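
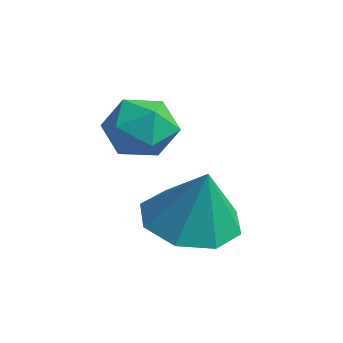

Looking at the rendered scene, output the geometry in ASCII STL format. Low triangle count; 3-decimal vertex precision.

solid 
facet normal -0.556 0.801 0.221
outer loop
vertex -2.875 1.065 -1.862
vertex -3.41 0.571 -1.419
vertex -2.741 0.929 -1.032
endloop
endfacet
facet normal 0.128 0.982 0.140
outer loop
vertex -2.875 1.065 -1.862
vertex -2.741 0.929 -1.032
vertex -2.086 0.921 -1.576
endloop
endfacet
facet normal 0.331 0.789 -0.517
outer loop
vertex -2.875 1.065 -1.862
vertex -2.086 0.921 -1.576
vertex -2.35 0.558 -2.3
endloop
endfacet
facet normal -0.230 0.489 -0.841
outer loop
vertex -2.875 1.065 -1.862
vertex -2.35 0.558 -2.3
vertex -3.168 0.341 -2.203
endloop
endfacet
facet normal -0.778 0.496 -0.386
outer loop
vertex -2.875 1.065 -1.862
vertex -3.168 0.341 -2.203
vertex -3.41 0.571 -1.419
endloop
endfacet
facet normal 0.512 0.606 0.608
outer loop
vertex -2.086 0.921 -1.576
vertex -2.741 0.929 -1.032
vertex -2.132 0.339 -0.957
endloop
endfacet
facet normal -0.595 0.312 0.740
outer loop
vertex -2.741 0.929 -1.032
vertex -3.41 0.571 -1.419
vertex -2.95 0.122 -0.86
endloop
endfacet
facet normal -0.953 -0.181 -0.241
outer loop
vertex -3.41 0.571 -1.419
vertex -3.168 0.341 -2.203
vertex -3.214 -0.241 -1.584
endloop
endfacet
facet normal -0.065 -0.192 -0.979
outer loop
vertex -3.168 0.341 -2.203
vertex -2.35 0.558 -2.3
vertex -2.559 -0.249 -2.128
endloop
endfacet
facet normal 0.840 0.295 -0.454
outer loop
vertex -2.35 0.558 -2.3
vertex -2.086 0.921 -1.576
vertex -1.89 0.109 -1.741
endloop
endfacet
facet normal 0.230 -0.489 0.841
outer loop
vertex -2.425 -0.385 -1.298
vertex -2.132 0.339 -0.957
vertex -2.95 0.122 -0.86
endloop
endfacet
facet normal -0.331 -0.789 0.517
outer loop
vertex -2.425 -0.385 -1.298
vertex -2.95 0.122 -0.86
vertex -3.214 -0.241 -1.584
endloop
endfacet
facet normal -0.128 -0.982 -0.140
outer loop
vertex -2.425 -0.385 -1.298
vertex -3.214 -0.241 -1.584
vertex -2.559 -0.249 -2.128
endloop
endfacet
facet normal 0.556 -0.801 -0.221
outer loop
vertex -2.425 -0.385 -1.298
vertex -2.559 -0.249 -2.128
vertex -1.89 0.109 -1.741
endloop
endfacet
facet normal 0.778 -0.496 0.386
outer loop
vertex -2.425 -0.385 -1.298
vertex -1.89 0.109 -1.741
vertex -2.132 0.339 -0.957
endloop
endfacet
facet normal 0.065 0.192 0.979
outer loop
vertex -2.95 0.122 -0.86
vertex -2.132 0.339 -0.957
vertex -2.741 0.929 -1.032
endloop
endfacet
facet normal -0.840 -0.295 0.454
outer loop
vertex -3.214 -0.241 -1.584
vertex -2.95 0.122 -0.86
vertex -3.41 0.571 -1.419
endloop
endfacet
facet normal -0.512 -0.606 -0.608
outer loop
vertex -2.559 -0.249 -2.128
vertex -3.214 -0.241 -1.584
vertex -3.168 0.341 -2.203
endloop
endfacet
facet normal 0.595 -0.312 -0.740
outer loop
vertex -1.89 0.109 -1.741
vertex -2.559 -0.249 -2.128
vertex -2.35 0.558 -2.3
endloop
endfacet
facet normal 0.953 0.181 0.241
outer loop
vertex -2.132 0.339 -0.957
vertex -1.89 0.109 -1.741
vertex -2.086 0.921 -1.576
endloop
endfacet
facet normal -0.343 -0.030 -0.939
outer loop
vertex -0.527 0.693 -4.181
vertex -1.529 0.777 -3.817
vertex -0.772 1.471 -4.116
endloop
endfacet
facet normal 0.936 0.277 0.217
outer loop
vertex -0.527 0.693 -4.181
vertex -0.772 1.471 -4.116
vertex -0.991 0.823 -2.343
endloop
endfacet
facet normal -0.344 -0.029 -0.939
outer loop
vertex -0.772 1.471 -4.116
vertex -1.529 0.777 -3.817
vertex -1.461 1.843 -3.875
endloop
endfacet
facet normal 0.537 0.769 0.347
outer loop
vertex -0.772 1.471 -4.116
vertex -1.461 1.843 -3.875
vertex -0.991 0.823 -2.343
endloop
endfacet
facet normal -0.343 -0.029 -0.939
outer loop
vertex -1.461 1.843 -3.875
vertex -1.529 0.777 -3.817
vertex -2.19 1.591 -3.601
endloop
endfacet
facet normal -0.070 0.820 0.568
outer loop
vertex -1.461 1.843 -3.875
vertex -2.19 1.591 -3.601
vertex -0.991 0.823 -2.343
endloop
endfacet
facet normal -0.343 -0.030 -0.939
outer loop
vertex -2.19 1.591 -3.601
vertex -1.529 0.777 -3.817
vertex -2.532 0.861 -3.453
endloop
endfacet
facet normal -0.529 0.400 0.748
outer loop
vertex -2.19 1.591 -3.601
vertex -2.532 0.861 -3.453
vertex -0.991 0.823 -2.343
endloop
endfacet
facet normal -0.343 -0.030 -0.939
outer loop
vertex -2.532 0.861 -3.453
vertex -1.529 0.777 -3.817
vertex -2.287 0.083 -3.518
endloop
endfacet
facet normal -0.571 -0.245 0.784
outer loop
vertex -2.532 0.861 -3.453
vertex -2.287 0.083 -3.518
vertex -0.991 0.823 -2.343
endloop
endfacet
facet normal -0.344 -0.029 -0.939
outer loop
vertex -2.287 0.083 -3.518
vertex -1.529 0.777 -3.817
vertex -1.598 -0.289 -3.759
endloop
endfacet
facet normal -0.170 -0.738 0.653
outer loop
vertex -2.287 0.083 -3.518
vertex -1.598 -0.289 -3.759
vertex -0.991 0.823 -2.343
endloop
endfacet
facet normal -0.343 -0.029 -0.939
outer loop
vertex -1.598 -0.289 -3.759
vertex -1.529 0.777 -3.817
vertex -0.869 -0.037 -4.033
endloop
endfacet
facet normal 0.436 -0.789 0.433
outer loop
vertex -1.598 -0.289 -3.759
vertex -0.869 -0.037 -4.033
vertex -0.991 0.823 -2.343
endloop
endfacet
facet normal -0.343 -0.029 -0.939
outer loop
vertex -0.869 -0.037 -4.033
vertex -1.529 0.777 -3.817
vertex -0.527 0.693 -4.181
endloop
endfacet
facet normal 0.895 -0.368 0.252
outer loop
vertex -0.869 -0.037 -4.033
vertex -0.527 0.693 -4.181
vertex -0.991 0.823 -2.343
endloop
endfacet

endsolid


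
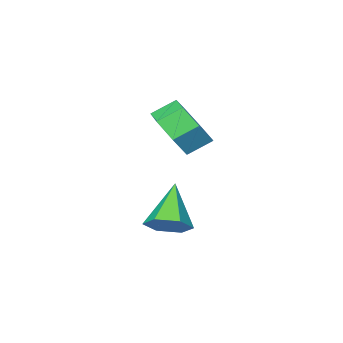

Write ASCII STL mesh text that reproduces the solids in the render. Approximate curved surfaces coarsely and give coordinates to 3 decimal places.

solid 
facet normal 0.491 0.436 -0.754
outer loop
vertex -1.413 -1.708 -0.287
vertex -2.058 -1.83 -0.778
vertex -2.001 -1.139 -0.341
endloop
endfacet
facet normal 0.289 0.382 0.878
outer loop
vertex -1.413 -1.708 -0.287
vertex -2.001 -1.139 -0.341
vertex -2.982 -2.65 0.638
endloop
endfacet
facet normal 0.492 0.436 -0.753
outer loop
vertex -2.001 -1.139 -0.341
vertex -2.058 -1.83 -0.778
vertex -2.646 -1.261 -0.833
endloop
endfacet
facet normal -0.524 0.676 0.519
outer loop
vertex -2.001 -1.139 -0.341
vertex -2.646 -1.261 -0.833
vertex -2.982 -2.65 0.638
endloop
endfacet
facet normal 0.492 0.436 -0.753
outer loop
vertex -2.646 -1.261 -0.833
vertex -2.058 -1.83 -0.778
vertex -2.702 -1.953 -1.27
endloop
endfacet
facet normal -0.986 0.139 -0.094
outer loop
vertex -2.646 -1.261 -0.833
vertex -2.702 -1.953 -1.27
vertex -2.982 -2.65 0.638
endloop
endfacet
facet normal 0.492 0.436 -0.753
outer loop
vertex -2.702 -1.953 -1.27
vertex -2.058 -1.83 -0.778
vertex -2.114 -2.522 -1.215
endloop
endfacet
facet normal -0.636 -0.690 -0.345
outer loop
vertex -2.702 -1.953 -1.27
vertex -2.114 -2.522 -1.215
vertex -2.982 -2.65 0.638
endloop
endfacet
facet normal 0.491 0.436 -0.754
outer loop
vertex -2.114 -2.522 -1.215
vertex -2.058 -1.83 -0.778
vertex -1.47 -2.399 -0.724
endloop
endfacet
facet normal 0.177 -0.984 0.015
outer loop
vertex -2.114 -2.522 -1.215
vertex -1.47 -2.399 -0.724
vertex -2.982 -2.65 0.638
endloop
endfacet
facet normal 0.491 0.436 -0.754
outer loop
vertex -1.47 -2.399 -0.724
vertex -2.058 -1.83 -0.778
vertex -1.413 -1.708 -0.287
endloop
endfacet
facet normal 0.638 -0.448 0.626
outer loop
vertex -1.47 -2.399 -0.724
vertex -1.413 -1.708 -0.287
vertex -2.982 -2.65 0.638
endloop
endfacet
facet normal 0.741 -0.386 -0.549
outer loop
vertex -2.267 -2.696 3.498
vertex -2.976 -2.925 2.703
vertex -2.392 -2.017 2.852
endloop
endfacet
facet normal 0.659 0.579 0.481
outer loop
vertex -2.267 -2.696 3.498
vertex -2.392 -2.017 2.852
vertex -3.015 -2.306 4.053
endloop
endfacet
facet normal 0.658 0.580 0.481
outer loop
vertex -3.015 -2.306 4.053
vertex -2.392 -2.017 2.852
vertex -3.141 -1.627 3.406
endloop
endfacet
facet normal -0.741 0.386 0.549
outer loop
vertex -3.015 -2.306 4.053
vertex -3.141 -1.627 3.406
vertex -3.724 -2.535 3.257
endloop
endfacet
facet normal 0.741 -0.387 -0.549
outer loop
vertex -2.392 -2.017 2.852
vertex -2.976 -2.925 2.703
vertex -2.957 -2.022 2.093
endloop
endfacet
facet normal 0.307 0.922 -0.234
outer loop
vertex -2.392 -2.017 2.852
vertex -2.957 -2.022 2.093
vertex -3.141 -1.627 3.406
endloop
endfacet
facet normal 0.307 0.922 -0.234
outer loop
vertex -3.141 -1.627 3.406
vertex -2.957 -2.022 2.093
vertex -3.705 -1.632 2.648
endloop
endfacet
facet normal -0.741 0.386 0.549
outer loop
vertex -3.141 -1.627 3.406
vertex -3.705 -1.632 2.648
vertex -3.724 -2.535 3.257
endloop
endfacet
facet normal 0.741 -0.386 -0.549
outer loop
vertex -2.957 -2.022 2.093
vertex -2.976 -2.925 2.703
vertex -3.536 -2.707 1.793
endloop
endfacet
facet normal -0.276 0.571 -0.773
outer loop
vertex -2.957 -2.022 2.093
vertex -3.536 -2.707 1.793
vertex -3.705 -1.632 2.648
endloop
endfacet
facet normal -0.276 0.571 -0.773
outer loop
vertex -3.705 -1.632 2.648
vertex -3.536 -2.707 1.793
vertex -4.284 -2.317 2.348
endloop
endfacet
facet normal -0.741 0.386 0.549
outer loop
vertex -3.705 -1.632 2.648
vertex -4.284 -2.317 2.348
vertex -3.724 -2.535 3.257
endloop
endfacet
facet normal 0.741 -0.387 -0.549
outer loop
vertex -3.536 -2.707 1.793
vertex -2.976 -2.925 2.703
vertex -3.693 -3.556 2.179
endloop
endfacet
facet normal -0.651 -0.211 -0.729
outer loop
vertex -3.536 -2.707 1.793
vertex -3.693 -3.556 2.179
vertex -4.284 -2.317 2.348
endloop
endfacet
facet normal -0.650 -0.210 -0.730
outer loop
vertex -4.284 -2.317 2.348
vertex -3.693 -3.556 2.179
vertex -4.442 -3.166 2.733
endloop
endfacet
facet normal -0.741 0.387 0.549
outer loop
vertex -4.284 -2.317 2.348
vertex -4.442 -3.166 2.733
vertex -3.724 -2.535 3.257
endloop
endfacet
facet normal 0.741 -0.386 -0.550
outer loop
vertex -3.693 -3.556 2.179
vertex -2.976 -2.925 2.703
vertex -3.31 -3.93 2.958
endloop
endfacet
facet normal -0.535 -0.833 -0.137
outer loop
vertex -3.693 -3.556 2.179
vertex -3.31 -3.93 2.958
vertex -4.442 -3.166 2.733
endloop
endfacet
facet normal -0.535 -0.833 -0.137
outer loop
vertex -4.442 -3.166 2.733
vertex -3.31 -3.93 2.958
vertex -4.059 -3.54 3.513
endloop
endfacet
facet normal -0.741 0.387 0.549
outer loop
vertex -4.442 -3.166 2.733
vertex -4.059 -3.54 3.513
vertex -3.724 -2.535 3.257
endloop
endfacet
facet normal 0.741 -0.386 -0.549
outer loop
vertex -3.31 -3.93 2.958
vertex -2.976 -2.925 2.703
vertex -2.675 -3.547 3.546
endloop
endfacet
facet normal -0.018 -0.829 0.559
outer loop
vertex -3.31 -3.93 2.958
vertex -2.675 -3.547 3.546
vertex -4.059 -3.54 3.513
endloop
endfacet
facet normal -0.018 -0.829 0.560
outer loop
vertex -4.059 -3.54 3.513
vertex -2.675 -3.547 3.546
vertex -3.424 -3.157 4.1
endloop
endfacet
facet normal -0.741 0.387 0.549
outer loop
vertex -4.059 -3.54 3.513
vertex -3.424 -3.157 4.1
vertex -3.724 -2.535 3.257
endloop
endfacet
facet normal 0.741 -0.386 -0.549
outer loop
vertex -2.675 -3.547 3.546
vertex -2.976 -2.925 2.703
vertex -2.267 -2.696 3.498
endloop
endfacet
facet normal 0.514 -0.199 0.835
outer loop
vertex -2.675 -3.547 3.546
vertex -2.267 -2.696 3.498
vertex -3.424 -3.157 4.1
endloop
endfacet
facet normal 0.514 -0.201 0.834
outer loop
vertex -3.424 -3.157 4.1
vertex -2.267 -2.696 3.498
vertex -3.015 -2.306 4.053
endloop
endfacet
facet normal -0.741 0.387 0.549
outer loop
vertex -3.424 -3.157 4.1
vertex -3.015 -2.306 4.053
vertex -3.724 -2.535 3.257
endloop
endfacet

endsolid


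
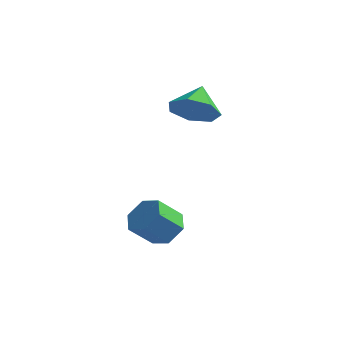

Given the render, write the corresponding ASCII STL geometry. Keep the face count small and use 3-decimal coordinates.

solid 
facet normal 0.442 0.549 -0.709
outer loop
vertex -1.171 -2.213 -1.404
vertex -1.49 -2.665 -1.953
vertex -1.869 -2.033 -1.7
endloop
endfacet
facet normal -0.044 0.804 0.593
outer loop
vertex -1.171 -2.213 -1.404
vertex -1.869 -2.033 -1.7
vertex -1.711 -2.882 -0.538
endloop
endfacet
facet normal -0.045 0.804 0.593
outer loop
vertex -1.711 -2.882 -0.538
vertex -1.869 -2.033 -1.7
vertex -2.409 -2.702 -0.835
endloop
endfacet
facet normal -0.443 -0.548 0.710
outer loop
vertex -1.711 -2.882 -0.538
vertex -2.409 -2.702 -0.835
vertex -2.03 -3.335 -1.087
endloop
endfacet
facet normal 0.442 0.549 -0.710
outer loop
vertex -1.869 -2.033 -1.7
vertex -1.49 -2.665 -1.953
vertex -2.189 -2.485 -2.249
endloop
endfacet
facet normal -0.797 0.603 -0.032
outer loop
vertex -1.869 -2.033 -1.7
vertex -2.189 -2.485 -2.249
vertex -2.409 -2.702 -0.835
endloop
endfacet
facet normal -0.797 0.603 -0.032
outer loop
vertex -2.409 -2.702 -0.835
vertex -2.189 -2.485 -2.249
vertex -2.729 -3.154 -1.384
endloop
endfacet
facet normal -0.443 -0.548 0.709
outer loop
vertex -2.409 -2.702 -0.835
vertex -2.729 -3.154 -1.384
vertex -2.03 -3.335 -1.087
endloop
endfacet
facet normal 0.442 0.549 -0.710
outer loop
vertex -2.189 -2.485 -2.249
vertex -1.49 -2.665 -1.953
vertex -1.809 -3.118 -2.502
endloop
endfacet
facet normal -0.753 -0.202 -0.626
outer loop
vertex -2.189 -2.485 -2.249
vertex -1.809 -3.118 -2.502
vertex -2.729 -3.154 -1.384
endloop
endfacet
facet normal -0.753 -0.203 -0.626
outer loop
vertex -2.729 -3.154 -1.384
vertex -1.809 -3.118 -2.502
vertex -2.349 -3.787 -1.636
endloop
endfacet
facet normal -0.443 -0.548 0.709
outer loop
vertex -2.729 -3.154 -1.384
vertex -2.349 -3.787 -1.636
vertex -2.03 -3.335 -1.087
endloop
endfacet
facet normal 0.443 0.548 -0.710
outer loop
vertex -1.809 -3.118 -2.502
vertex -1.49 -2.665 -1.953
vertex -1.111 -3.298 -2.205
endloop
endfacet
facet normal 0.045 -0.804 -0.593
outer loop
vertex -1.809 -3.118 -2.502
vertex -1.111 -3.298 -2.205
vertex -2.349 -3.787 -1.636
endloop
endfacet
facet normal 0.045 -0.804 -0.594
outer loop
vertex -2.349 -3.787 -1.636
vertex -1.111 -3.298 -2.205
vertex -1.651 -3.967 -1.34
endloop
endfacet
facet normal -0.442 -0.549 0.709
outer loop
vertex -2.349 -3.787 -1.636
vertex -1.651 -3.967 -1.34
vertex -2.03 -3.335 -1.087
endloop
endfacet
facet normal 0.443 0.548 -0.709
outer loop
vertex -1.111 -3.298 -2.205
vertex -1.49 -2.665 -1.953
vertex -0.791 -2.846 -1.656
endloop
endfacet
facet normal 0.797 -0.603 0.032
outer loop
vertex -1.111 -3.298 -2.205
vertex -0.791 -2.846 -1.656
vertex -1.651 -3.967 -1.34
endloop
endfacet
facet normal 0.797 -0.603 0.032
outer loop
vertex -1.651 -3.967 -1.34
vertex -0.791 -2.846 -1.656
vertex -1.331 -3.515 -0.791
endloop
endfacet
facet normal -0.442 -0.549 0.710
outer loop
vertex -1.651 -3.967 -1.34
vertex -1.331 -3.515 -0.791
vertex -2.03 -3.335 -1.087
endloop
endfacet
facet normal 0.443 0.548 -0.709
outer loop
vertex -0.791 -2.846 -1.656
vertex -1.49 -2.665 -1.953
vertex -1.171 -2.213 -1.404
endloop
endfacet
facet normal 0.753 0.202 0.626
outer loop
vertex -0.791 -2.846 -1.656
vertex -1.171 -2.213 -1.404
vertex -1.331 -3.515 -0.791
endloop
endfacet
facet normal 0.753 0.202 0.626
outer loop
vertex -1.331 -3.515 -0.791
vertex -1.171 -2.213 -1.404
vertex -1.711 -2.882 -0.538
endloop
endfacet
facet normal -0.442 -0.549 0.710
outer loop
vertex -1.331 -3.515 -0.791
vertex -1.711 -2.882 -0.538
vertex -2.03 -3.335 -1.087
endloop
endfacet
facet normal 0.166 -0.812 -0.560
outer loop
vertex -1.834 1.206 1.324
vertex -2.233 0.65 2.012
vertex -2.664 1.082 1.257
endloop
endfacet
facet normal -0.109 0.924 -0.366
outer loop
vertex -1.834 1.206 1.324
vertex -2.664 1.082 1.257
vertex -2.447 1.69 2.728
endloop
endfacet
facet normal 0.167 -0.812 -0.560
outer loop
vertex -2.664 1.082 1.257
vertex -2.233 0.65 2.012
vertex -3.169 0.632 1.759
endloop
endfacet
facet normal -0.741 0.652 -0.160
outer loop
vertex -2.664 1.082 1.257
vertex -3.169 0.632 1.759
vertex -2.447 1.69 2.728
endloop
endfacet
facet normal 0.167 -0.812 -0.559
outer loop
vertex -3.169 0.632 1.759
vertex -2.233 0.65 2.012
vertex -2.97 0.197 2.451
endloop
endfacet
facet normal -0.885 0.235 0.402
outer loop
vertex -3.169 0.632 1.759
vertex -2.97 0.197 2.451
vertex -2.447 1.69 2.728
endloop
endfacet
facet normal 0.166 -0.812 -0.559
outer loop
vertex -2.97 0.197 2.451
vertex -2.233 0.65 2.012
vertex -2.216 0.103 2.812
endloop
endfacet
facet normal -0.433 -0.015 0.901
outer loop
vertex -2.97 0.197 2.451
vertex -2.216 0.103 2.812
vertex -2.447 1.69 2.728
endloop
endfacet
facet normal 0.167 -0.812 -0.559
outer loop
vertex -2.216 0.103 2.812
vertex -2.233 0.65 2.012
vertex -1.475 0.421 2.571
endloop
endfacet
facet normal 0.273 0.090 0.958
outer loop
vertex -2.216 0.103 2.812
vertex -1.475 0.421 2.571
vertex -2.447 1.69 2.728
endloop
endfacet
facet normal 0.167 -0.812 -0.559
outer loop
vertex -1.475 0.421 2.571
vertex -2.233 0.65 2.012
vertex -1.305 0.912 1.909
endloop
endfacet
facet normal 0.703 0.473 0.531
outer loop
vertex -1.475 0.421 2.571
vertex -1.305 0.912 1.909
vertex -2.447 1.69 2.728
endloop
endfacet
facet normal 0.167 -0.812 -0.559
outer loop
vertex -1.305 0.912 1.909
vertex -2.233 0.65 2.012
vertex -1.834 1.206 1.324
endloop
endfacet
facet normal 0.533 0.844 -0.058
outer loop
vertex -1.305 0.912 1.909
vertex -1.834 1.206 1.324
vertex -2.447 1.69 2.728
endloop
endfacet

endsolid


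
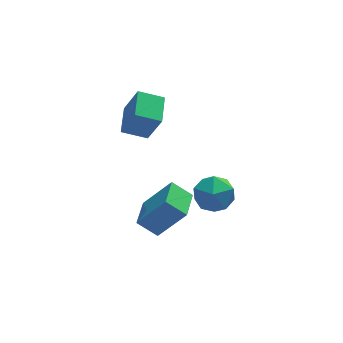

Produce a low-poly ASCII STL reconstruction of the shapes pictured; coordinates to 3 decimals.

solid 
facet normal -0.459 0.574 0.678
outer loop
vertex 1.499 -1.604 -1.118
vertex 0.952 -2.367 -0.843
vertex 1.81 -2.198 -0.405
endloop
endfacet
facet normal 0.210 0.794 0.570
outer loop
vertex 1.499 -1.604 -1.118
vertex 1.81 -2.198 -0.405
vertex 2.437 -1.877 -1.083
endloop
endfacet
facet normal 0.282 0.952 -0.123
outer loop
vertex 1.499 -1.604 -1.118
vertex 2.437 -1.877 -1.083
vertex 1.967 -1.849 -1.94
endloop
endfacet
facet normal -0.344 0.828 -0.443
outer loop
vertex 1.499 -1.604 -1.118
vertex 1.967 -1.849 -1.94
vertex 1.049 -2.151 -1.792
endloop
endfacet
facet normal -0.802 0.594 0.053
outer loop
vertex 1.499 -1.604 -1.118
vertex 1.049 -2.151 -1.792
vertex 0.952 -2.367 -0.843
endloop
endfacet
facet normal 0.648 0.251 0.719
outer loop
vertex 2.437 -1.877 -1.083
vertex 1.81 -2.198 -0.405
vertex 2.471 -2.809 -0.788
endloop
endfacet
facet normal -0.435 -0.108 0.894
outer loop
vertex 1.81 -2.198 -0.405
vertex 0.952 -2.367 -0.843
vertex 1.553 -3.111 -0.64
endloop
endfacet
facet normal -0.990 -0.073 -0.118
outer loop
vertex 0.952 -2.367 -0.843
vertex 1.049 -2.151 -1.792
vertex 1.083 -3.083 -1.497
endloop
endfacet
facet normal -0.249 0.307 -0.919
outer loop
vertex 1.049 -2.151 -1.792
vertex 1.967 -1.849 -1.94
vertex 1.71 -2.762 -2.175
endloop
endfacet
facet normal 0.763 0.507 -0.402
outer loop
vertex 1.967 -1.849 -1.94
vertex 2.437 -1.877 -1.083
vertex 2.568 -2.593 -1.737
endloop
endfacet
facet normal 0.344 -0.828 0.443
outer loop
vertex 2.021 -3.356 -1.462
vertex 2.471 -2.809 -0.788
vertex 1.553 -3.111 -0.64
endloop
endfacet
facet normal -0.282 -0.952 0.123
outer loop
vertex 2.021 -3.356 -1.462
vertex 1.553 -3.111 -0.64
vertex 1.083 -3.083 -1.497
endloop
endfacet
facet normal -0.210 -0.794 -0.570
outer loop
vertex 2.021 -3.356 -1.462
vertex 1.083 -3.083 -1.497
vertex 1.71 -2.762 -2.175
endloop
endfacet
facet normal 0.459 -0.574 -0.678
outer loop
vertex 2.021 -3.356 -1.462
vertex 1.71 -2.762 -2.175
vertex 2.568 -2.593 -1.737
endloop
endfacet
facet normal 0.802 -0.594 -0.053
outer loop
vertex 2.021 -3.356 -1.462
vertex 2.568 -2.593 -1.737
vertex 2.471 -2.809 -0.788
endloop
endfacet
facet normal 0.249 -0.307 0.919
outer loop
vertex 1.553 -3.111 -0.64
vertex 2.471 -2.809 -0.788
vertex 1.81 -2.198 -0.405
endloop
endfacet
facet normal -0.763 -0.507 0.402
outer loop
vertex 1.083 -3.083 -1.497
vertex 1.553 -3.111 -0.64
vertex 0.952 -2.367 -0.843
endloop
endfacet
facet normal -0.648 -0.251 -0.719
outer loop
vertex 1.71 -2.762 -2.175
vertex 1.083 -3.083 -1.497
vertex 1.049 -2.151 -1.792
endloop
endfacet
facet normal 0.435 0.108 -0.894
outer loop
vertex 2.568 -2.593 -1.737
vertex 1.71 -2.762 -2.175
vertex 1.967 -1.849 -1.94
endloop
endfacet
facet normal 0.990 0.073 0.118
outer loop
vertex 2.471 -2.809 -0.788
vertex 2.568 -2.593 -1.737
vertex 2.437 -1.877 -1.083
endloop
endfacet
facet normal -0.589 0.173 -0.789
outer loop
vertex -1.227 -1.696 -3.342
vertex -0.674 -0.384 -3.468
vertex -0.447 -2.089 -4.01
endloop
endfacet
facet normal -0.386 -0.918 0.089
outer loop
vertex 0.674 -2.416 -2.512
vertex -1.227 -1.696 -3.342
vertex -0.447 -2.089 -4.01
endloop
endfacet
facet normal -0.590 0.172 -0.789
outer loop
vertex -0.447 -2.089 -4.01
vertex -0.674 -0.384 -3.468
vertex 0.106 -0.777 -4.137
endloop
endfacet
facet normal 0.709 -0.358 -0.608
outer loop
vertex 0.106 -0.777 -4.137
vertex 0.674 -2.416 -2.512
vertex -0.447 -2.089 -4.01
endloop
endfacet
facet normal -0.709 0.357 0.608
outer loop
vertex -1.227 -1.696 -3.342
vertex 0.447 -0.711 -1.97
vertex -0.674 -0.384 -3.468
endloop
endfacet
facet normal -0.386 -0.918 0.089
outer loop
vertex -0.106 -2.023 -1.843
vertex -1.227 -1.696 -3.342
vertex 0.674 -2.416 -2.512
endloop
endfacet
facet normal -0.709 0.358 0.608
outer loop
vertex -0.106 -2.023 -1.843
vertex 0.447 -0.711 -1.97
vertex -1.227 -1.696 -3.342
endloop
endfacet
facet normal 0.386 0.918 -0.089
outer loop
vertex -0.674 -0.384 -3.468
vertex 0.447 -0.711 -1.97
vertex 0.106 -0.777 -4.137
endloop
endfacet
facet normal 0.709 -0.357 -0.608
outer loop
vertex 1.227 -1.104 -2.638
vertex 0.674 -2.416 -2.512
vertex 0.106 -0.777 -4.137
endloop
endfacet
facet normal 0.387 0.918 -0.089
outer loop
vertex 0.106 -0.777 -4.137
vertex 0.447 -0.711 -1.97
vertex 1.227 -1.104 -2.638
endloop
endfacet
facet normal 0.590 -0.173 0.789
outer loop
vertex 1.227 -1.104 -2.638
vertex -0.106 -2.023 -1.843
vertex 0.674 -2.416 -2.512
endloop
endfacet
facet normal 0.589 -0.172 0.789
outer loop
vertex 0.447 -0.711 -1.97
vertex -0.106 -2.023 -1.843
vertex 1.227 -1.104 -2.638
endloop
endfacet
facet normal -0.908 0.199 0.369
outer loop
vertex -0.917 -0.199 2.284
vertex -0.522 1.071 2.569
vertex -1.402 0.278 0.835
endloop
endfacet
facet normal -0.290 -0.934 -0.210
outer loop
vertex -0.358 0.049 0.411
vertex -0.917 -0.199 2.284
vertex -1.402 0.278 0.835
endloop
endfacet
facet normal -0.908 0.199 0.370
outer loop
vertex -1.402 0.278 0.835
vertex -0.522 1.071 2.569
vertex -1.007 1.548 1.121
endloop
endfacet
facet normal -0.302 0.298 -0.905
outer loop
vertex -1.007 1.548 1.121
vertex -0.358 0.049 0.411
vertex -1.402 0.278 0.835
endloop
endfacet
facet normal 0.303 -0.297 0.906
outer loop
vertex -0.917 -0.199 2.284
vertex 0.522 0.842 2.145
vertex -0.522 1.071 2.569
endloop
endfacet
facet normal -0.290 -0.934 -0.210
outer loop
vertex 0.127 -0.428 1.859
vertex -0.917 -0.199 2.284
vertex -0.358 0.049 0.411
endloop
endfacet
facet normal 0.303 -0.298 0.905
outer loop
vertex 0.127 -0.428 1.859
vertex 0.522 0.842 2.145
vertex -0.917 -0.199 2.284
endloop
endfacet
facet normal 0.290 0.934 0.210
outer loop
vertex -0.522 1.071 2.569
vertex 0.522 0.842 2.145
vertex -1.007 1.548 1.121
endloop
endfacet
facet normal -0.303 0.297 -0.905
outer loop
vertex 0.037 1.319 0.696
vertex -0.358 0.049 0.411
vertex -1.007 1.548 1.121
endloop
endfacet
facet normal 0.290 0.934 0.210
outer loop
vertex -1.007 1.548 1.121
vertex 0.522 0.842 2.145
vertex 0.037 1.319 0.696
endloop
endfacet
facet normal 0.908 -0.199 -0.370
outer loop
vertex 0.037 1.319 0.696
vertex 0.127 -0.428 1.859
vertex -0.358 0.049 0.411
endloop
endfacet
facet normal 0.908 -0.199 -0.369
outer loop
vertex 0.522 0.842 2.145
vertex 0.127 -0.428 1.859
vertex 0.037 1.319 0.696
endloop
endfacet

endsolid


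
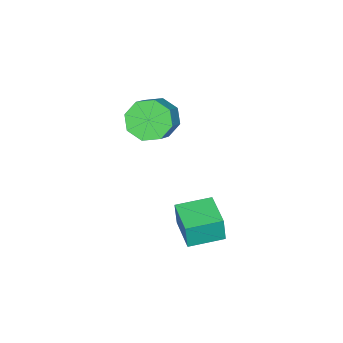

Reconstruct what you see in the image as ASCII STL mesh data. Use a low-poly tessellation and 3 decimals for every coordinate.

solid 
facet normal -0.773 -0.278 -0.570
outer loop
vertex -0.327 -3.083 1.533
vertex -0.894 -3.185 2.351
vertex -0.695 -2.437 1.717
endloop
endfacet
facet normal 0.414 0.460 -0.785
outer loop
vertex -0.327 -3.083 1.533
vertex -0.695 -2.437 1.717
vertex 0.701 -2.713 2.292
endloop
endfacet
facet normal 0.414 0.460 -0.785
outer loop
vertex 0.701 -2.713 2.292
vertex -0.695 -2.437 1.717
vertex 0.333 -2.068 2.476
endloop
endfacet
facet normal 0.773 0.278 0.571
outer loop
vertex 0.701 -2.713 2.292
vertex 0.333 -2.068 2.476
vertex 0.134 -2.815 3.109
endloop
endfacet
facet normal -0.773 -0.278 -0.570
outer loop
vertex -0.695 -2.437 1.717
vertex -0.894 -3.185 2.351
vertex -1.179 -2.23 2.272
endloop
endfacet
facet normal -0.047 0.922 -0.385
outer loop
vertex -0.695 -2.437 1.717
vertex -1.179 -2.23 2.272
vertex 0.333 -2.068 2.476
endloop
endfacet
facet normal -0.047 0.921 -0.386
outer loop
vertex 0.333 -2.068 2.476
vertex -1.179 -2.23 2.272
vertex -0.151 -1.86 3.031
endloop
endfacet
facet normal 0.773 0.277 0.570
outer loop
vertex 0.333 -2.068 2.476
vertex -0.151 -1.86 3.031
vertex 0.134 -2.815 3.109
endloop
endfacet
facet normal -0.773 -0.278 -0.570
outer loop
vertex -1.179 -2.23 2.272
vertex -0.894 -3.185 2.351
vertex -1.496 -2.581 2.873
endloop
endfacet
facet normal -0.480 0.844 0.239
outer loop
vertex -1.179 -2.23 2.272
vertex -1.496 -2.581 2.873
vertex -0.151 -1.86 3.031
endloop
endfacet
facet normal -0.480 0.844 0.240
outer loop
vertex -0.151 -1.86 3.031
vertex -1.496 -2.581 2.873
vertex -0.469 -2.212 3.632
endloop
endfacet
facet normal 0.773 0.277 0.571
outer loop
vertex -0.151 -1.86 3.031
vertex -0.469 -2.212 3.632
vertex 0.134 -2.815 3.109
endloop
endfacet
facet normal -0.773 -0.277 -0.571
outer loop
vertex -1.496 -2.581 2.873
vertex -0.894 -3.185 2.351
vertex -1.461 -3.287 3.168
endloop
endfacet
facet normal -0.633 0.271 0.725
outer loop
vertex -1.496 -2.581 2.873
vertex -1.461 -3.287 3.168
vertex -0.469 -2.212 3.632
endloop
endfacet
facet normal -0.633 0.271 0.725
outer loop
vertex -0.469 -2.212 3.632
vertex -1.461 -3.287 3.168
vertex -0.433 -2.917 3.927
endloop
endfacet
facet normal 0.773 0.278 0.570
outer loop
vertex -0.469 -2.212 3.632
vertex -0.433 -2.917 3.927
vertex 0.134 -2.815 3.109
endloop
endfacet
facet normal -0.773 -0.278 -0.571
outer loop
vertex -1.461 -3.287 3.168
vertex -0.894 -3.185 2.351
vertex -1.093 -3.932 2.984
endloop
endfacet
facet normal -0.414 -0.460 0.785
outer loop
vertex -1.461 -3.287 3.168
vertex -1.093 -3.932 2.984
vertex -0.433 -2.917 3.927
endloop
endfacet
facet normal -0.415 -0.460 0.785
outer loop
vertex -0.433 -2.917 3.927
vertex -1.093 -3.932 2.984
vertex -0.065 -3.563 3.743
endloop
endfacet
facet normal 0.773 0.278 0.570
outer loop
vertex -0.433 -2.917 3.927
vertex -0.065 -3.563 3.743
vertex 0.134 -2.815 3.109
endloop
endfacet
facet normal -0.773 -0.277 -0.570
outer loop
vertex -1.093 -3.932 2.984
vertex -0.894 -3.185 2.351
vertex -0.609 -4.14 2.429
endloop
endfacet
facet normal 0.046 -0.922 0.386
outer loop
vertex -1.093 -3.932 2.984
vertex -0.609 -4.14 2.429
vertex -0.065 -3.563 3.743
endloop
endfacet
facet normal 0.047 -0.922 0.385
outer loop
vertex -0.065 -3.563 3.743
vertex -0.609 -4.14 2.429
vertex 0.419 -3.77 3.188
endloop
endfacet
facet normal 0.773 0.278 0.570
outer loop
vertex -0.065 -3.563 3.743
vertex 0.419 -3.77 3.188
vertex 0.134 -2.815 3.109
endloop
endfacet
facet normal -0.773 -0.277 -0.571
outer loop
vertex -0.609 -4.14 2.429
vertex -0.894 -3.185 2.351
vertex -0.291 -3.788 1.828
endloop
endfacet
facet normal 0.481 -0.844 -0.240
outer loop
vertex -0.609 -4.14 2.429
vertex -0.291 -3.788 1.828
vertex 0.419 -3.77 3.188
endloop
endfacet
facet normal 0.480 -0.844 -0.240
outer loop
vertex 0.419 -3.77 3.188
vertex -0.291 -3.788 1.828
vertex 0.736 -3.419 2.587
endloop
endfacet
facet normal 0.773 0.278 0.570
outer loop
vertex 0.419 -3.77 3.188
vertex 0.736 -3.419 2.587
vertex 0.134 -2.815 3.109
endloop
endfacet
facet normal -0.773 -0.278 -0.570
outer loop
vertex -0.291 -3.788 1.828
vertex -0.894 -3.185 2.351
vertex -0.327 -3.083 1.533
endloop
endfacet
facet normal 0.633 -0.271 -0.725
outer loop
vertex -0.291 -3.788 1.828
vertex -0.327 -3.083 1.533
vertex 0.736 -3.419 2.587
endloop
endfacet
facet normal 0.633 -0.272 -0.725
outer loop
vertex 0.736 -3.419 2.587
vertex -0.327 -3.083 1.533
vertex 0.701 -2.713 2.292
endloop
endfacet
facet normal 0.773 0.277 0.571
outer loop
vertex 0.736 -3.419 2.587
vertex 0.701 -2.713 2.292
vertex 0.134 -2.815 3.109
endloop
endfacet
facet normal -0.631 -0.776 0.016
outer loop
vertex 0.237 -1.476 -1.474
vertex -0.968 -0.493 -1.344
vertex 0.147 -1.427 -2.67
endloop
endfacet
facet normal 0.772 -0.630 -0.084
outer loop
vertex 1.188 -0.147 -2.696
vertex 0.237 -1.476 -1.474
vertex 0.147 -1.427 -2.67
endloop
endfacet
facet normal -0.631 -0.776 0.016
outer loop
vertex 0.147 -1.427 -2.67
vertex -0.968 -0.493 -1.344
vertex -1.058 -0.444 -2.539
endloop
endfacet
facet normal -0.075 0.041 -0.996
outer loop
vertex -1.058 -0.444 -2.539
vertex 1.188 -0.147 -2.696
vertex 0.147 -1.427 -2.67
endloop
endfacet
facet normal 0.075 -0.040 0.996
outer loop
vertex 0.237 -1.476 -1.474
vertex 0.073 0.787 -1.37
vertex -0.968 -0.493 -1.344
endloop
endfacet
facet normal 0.772 -0.630 -0.084
outer loop
vertex 1.278 -0.196 -1.501
vertex 0.237 -1.476 -1.474
vertex 1.188 -0.147 -2.696
endloop
endfacet
facet normal 0.075 -0.040 0.996
outer loop
vertex 1.278 -0.196 -1.501
vertex 0.073 0.787 -1.37
vertex 0.237 -1.476 -1.474
endloop
endfacet
facet normal -0.772 0.630 0.084
outer loop
vertex -0.968 -0.493 -1.344
vertex 0.073 0.787 -1.37
vertex -1.058 -0.444 -2.539
endloop
endfacet
facet normal -0.075 0.040 -0.996
outer loop
vertex -0.017 0.836 -2.566
vertex 1.188 -0.147 -2.696
vertex -1.058 -0.444 -2.539
endloop
endfacet
facet normal -0.772 0.630 0.084
outer loop
vertex -1.058 -0.444 -2.539
vertex 0.073 0.787 -1.37
vertex -0.017 0.836 -2.566
endloop
endfacet
facet normal 0.631 0.776 -0.016
outer loop
vertex -0.017 0.836 -2.566
vertex 1.278 -0.196 -1.501
vertex 1.188 -0.147 -2.696
endloop
endfacet
facet normal 0.631 0.776 -0.016
outer loop
vertex 0.073 0.787 -1.37
vertex 1.278 -0.196 -1.501
vertex -0.017 0.836 -2.566
endloop
endfacet

endsolid


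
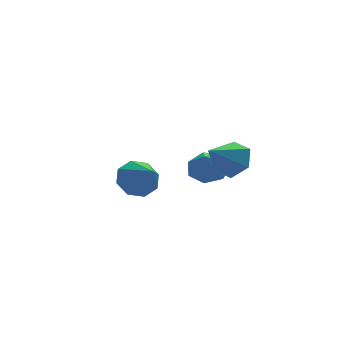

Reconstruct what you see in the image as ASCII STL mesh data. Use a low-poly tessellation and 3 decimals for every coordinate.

solid 
facet normal 0.321 0.427 -0.845
outer loop
vertex 3.119 2.547 -1.569
vertex 2.265 2.146 -2.096
vertex 2.356 3.092 -1.583
endloop
endfacet
facet normal 0.204 0.309 0.929
outer loop
vertex 3.119 2.547 -1.569
vertex 2.356 3.092 -1.583
vertex 1.835 1.574 -0.964
endloop
endfacet
facet normal 0.321 0.427 -0.845
outer loop
vertex 2.356 3.092 -1.583
vertex 2.265 2.146 -2.096
vertex 1.526 2.925 -1.983
endloop
endfacet
facet normal -0.458 0.466 0.757
outer loop
vertex 2.356 3.092 -1.583
vertex 1.526 2.925 -1.983
vertex 1.835 1.574 -0.964
endloop
endfacet
facet normal 0.322 0.428 -0.845
outer loop
vertex 1.526 2.925 -1.983
vertex 2.265 2.146 -2.096
vertex 1.252 2.172 -2.469
endloop
endfacet
facet normal -0.918 0.083 0.389
outer loop
vertex 1.526 2.925 -1.983
vertex 1.252 2.172 -2.469
vertex 1.835 1.574 -0.964
endloop
endfacet
facet normal 0.322 0.428 -0.845
outer loop
vertex 1.252 2.172 -2.469
vertex 2.265 2.146 -2.096
vertex 1.741 1.399 -2.674
endloop
endfacet
facet normal -0.828 -0.551 0.102
outer loop
vertex 1.252 2.172 -2.469
vertex 1.741 1.399 -2.674
vertex 1.835 1.574 -0.964
endloop
endfacet
facet normal 0.322 0.427 -0.845
outer loop
vertex 1.741 1.399 -2.674
vertex 2.265 2.146 -2.096
vertex 2.625 1.189 -2.443
endloop
endfacet
facet normal -0.257 -0.960 0.112
outer loop
vertex 1.741 1.399 -2.674
vertex 2.625 1.189 -2.443
vertex 1.835 1.574 -0.964
endloop
endfacet
facet normal 0.321 0.427 -0.845
outer loop
vertex 2.625 1.189 -2.443
vertex 2.265 2.146 -2.096
vertex 3.238 1.7 -1.952
endloop
endfacet
facet normal 0.365 -0.835 0.412
outer loop
vertex 2.625 1.189 -2.443
vertex 3.238 1.7 -1.952
vertex 1.835 1.574 -0.964
endloop
endfacet
facet normal 0.321 0.427 -0.845
outer loop
vertex 3.238 1.7 -1.952
vertex 2.265 2.146 -2.096
vertex 3.119 2.547 -1.569
endloop
endfacet
facet normal 0.570 -0.271 0.776
outer loop
vertex 3.238 1.7 -1.952
vertex 3.119 2.547 -1.569
vertex 1.835 1.574 -0.964
endloop
endfacet
facet normal -0.098 0.762 -0.640
outer loop
vertex -2.169 -2.973 1.063
vertex -3.192 -3.098 1.071
vertex -2.522 -2.546 1.625
endloop
endfacet
facet normal 0.837 -0.028 0.547
outer loop
vertex -2.169 -2.973 1.063
vertex -2.522 -2.546 1.625
vertex -3.008 -4.522 2.269
endloop
endfacet
facet normal -0.097 0.761 -0.641
outer loop
vertex -2.522 -2.546 1.625
vertex -3.192 -3.098 1.071
vertex -3.266 -2.442 1.861
endloop
endfacet
facet normal 0.323 0.221 0.920
outer loop
vertex -2.522 -2.546 1.625
vertex -3.266 -2.442 1.861
vertex -3.008 -4.522 2.269
endloop
endfacet
facet normal -0.098 0.761 -0.641
outer loop
vertex -3.266 -2.442 1.861
vertex -3.192 -3.098 1.071
vertex -3.967 -2.723 1.635
endloop
endfacet
facet normal -0.353 0.138 0.925
outer loop
vertex -3.266 -2.442 1.861
vertex -3.967 -2.723 1.635
vertex -3.008 -4.522 2.269
endloop
endfacet
facet normal -0.098 0.761 -0.641
outer loop
vertex -3.967 -2.723 1.635
vertex -3.192 -3.098 1.071
vertex -4.214 -3.224 1.078
endloop
endfacet
facet normal -0.797 -0.228 0.559
outer loop
vertex -3.967 -2.723 1.635
vertex -4.214 -3.224 1.078
vertex -3.008 -4.522 2.269
endloop
endfacet
facet normal -0.098 0.761 -0.641
outer loop
vertex -4.214 -3.224 1.078
vertex -3.192 -3.098 1.071
vertex -3.861 -3.651 0.517
endloop
endfacet
facet normal -0.748 -0.663 0.034
outer loop
vertex -4.214 -3.224 1.078
vertex -3.861 -3.651 0.517
vertex -3.008 -4.522 2.269
endloop
endfacet
facet normal -0.099 0.761 -0.641
outer loop
vertex -3.861 -3.651 0.517
vertex -3.192 -3.098 1.071
vertex -3.117 -3.754 0.28
endloop
endfacet
facet normal -0.234 -0.911 -0.339
outer loop
vertex -3.861 -3.651 0.517
vertex -3.117 -3.754 0.28
vertex -3.008 -4.522 2.269
endloop
endfacet
facet normal -0.098 0.761 -0.641
outer loop
vertex -3.117 -3.754 0.28
vertex -3.192 -3.098 1.071
vertex -2.416 -3.473 0.507
endloop
endfacet
facet normal 0.443 -0.828 -0.344
outer loop
vertex -3.117 -3.754 0.28
vertex -2.416 -3.473 0.507
vertex -3.008 -4.522 2.269
endloop
endfacet
facet normal -0.098 0.761 -0.641
outer loop
vertex -2.416 -3.473 0.507
vertex -3.192 -3.098 1.071
vertex -2.169 -2.973 1.063
endloop
endfacet
facet normal 0.886 -0.463 0.022
outer loop
vertex -2.416 -3.473 0.507
vertex -2.169 -2.973 1.063
vertex -3.008 -4.522 2.269
endloop
endfacet
facet normal 0.740 0.285 -0.609
outer loop
vertex 1.844 -3.732 2.263
vertex 1.138 -3.415 1.553
vertex 1.483 -2.746 2.285
endloop
endfacet
facet normal 0.194 0.049 0.980
outer loop
vertex 1.844 -3.732 2.263
vertex 1.483 -2.746 2.285
vertex -0.238 -3.945 2.687
endloop
endfacet
facet normal 0.740 0.285 -0.609
outer loop
vertex 1.483 -2.746 2.285
vertex 1.138 -3.415 1.553
vertex 0.777 -2.43 1.575
endloop
endfacet
facet normal -0.333 0.693 0.640
outer loop
vertex 1.483 -2.746 2.285
vertex 0.777 -2.43 1.575
vertex -0.238 -3.945 2.687
endloop
endfacet
facet normal 0.740 0.285 -0.610
outer loop
vertex 0.777 -2.43 1.575
vertex 1.138 -3.415 1.553
vertex 0.432 -3.099 0.844
endloop
endfacet
facet normal -0.852 0.518 -0.072
outer loop
vertex 0.777 -2.43 1.575
vertex 0.432 -3.099 0.844
vertex -0.238 -3.945 2.687
endloop
endfacet
facet normal 0.740 0.285 -0.610
outer loop
vertex 0.432 -3.099 0.844
vertex 1.138 -3.415 1.553
vertex 0.793 -4.085 0.821
endloop
endfacet
facet normal -0.845 -0.299 -0.444
outer loop
vertex 0.432 -3.099 0.844
vertex 0.793 -4.085 0.821
vertex -0.238 -3.945 2.687
endloop
endfacet
facet normal 0.740 0.285 -0.609
outer loop
vertex 0.793 -4.085 0.821
vertex 1.138 -3.415 1.553
vertex 1.499 -4.401 1.531
endloop
endfacet
facet normal -0.317 -0.943 -0.104
outer loop
vertex 0.793 -4.085 0.821
vertex 1.499 -4.401 1.531
vertex -0.238 -3.945 2.687
endloop
endfacet
facet normal 0.740 0.285 -0.609
outer loop
vertex 1.499 -4.401 1.531
vertex 1.138 -3.415 1.553
vertex 1.844 -3.732 2.263
endloop
endfacet
facet normal 0.202 -0.769 0.607
outer loop
vertex 1.499 -4.401 1.531
vertex 1.844 -3.732 2.263
vertex -0.238 -3.945 2.687
endloop
endfacet

endsolid


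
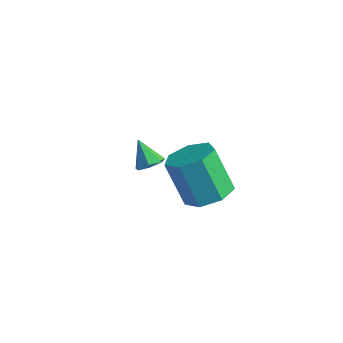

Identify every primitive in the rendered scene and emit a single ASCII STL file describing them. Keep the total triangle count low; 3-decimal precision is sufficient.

solid 
facet normal 0.612 -0.110 -0.783
outer loop
vertex -1.774 0.499 -1.754
vertex -2.154 0.935 -2.112
vertex -1.619 1.067 -1.713
endloop
endfacet
facet normal 0.428 -0.181 0.885
outer loop
vertex -1.774 0.499 -1.754
vertex -1.619 1.067 -1.713
vertex -2.986 1.085 -1.048
endloop
endfacet
facet normal 0.612 -0.111 -0.783
outer loop
vertex -1.619 1.067 -1.713
vertex -2.154 0.935 -2.112
vertex -1.867 1.536 -1.973
endloop
endfacet
facet normal 0.359 0.591 0.723
outer loop
vertex -1.619 1.067 -1.713
vertex -1.867 1.536 -1.973
vertex -2.986 1.085 -1.048
endloop
endfacet
facet normal 0.611 -0.111 -0.784
outer loop
vertex -1.867 1.536 -1.973
vertex -2.154 0.935 -2.112
vertex -2.331 1.552 -2.337
endloop
endfacet
facet normal -0.170 0.951 0.258
outer loop
vertex -1.867 1.536 -1.973
vertex -2.331 1.552 -2.337
vertex -2.986 1.085 -1.048
endloop
endfacet
facet normal 0.613 -0.109 -0.782
outer loop
vertex -2.331 1.552 -2.337
vertex -2.154 0.935 -2.112
vertex -2.661 1.104 -2.533
endloop
endfacet
facet normal -0.761 0.630 -0.158
outer loop
vertex -2.331 1.552 -2.337
vertex -2.661 1.104 -2.533
vertex -2.986 1.085 -1.048
endloop
endfacet
facet normal 0.613 -0.110 -0.782
outer loop
vertex -2.661 1.104 -2.533
vertex -2.154 0.935 -2.112
vertex -2.609 0.528 -2.411
endloop
endfacet
facet normal -0.968 -0.133 -0.214
outer loop
vertex -2.661 1.104 -2.533
vertex -2.609 0.528 -2.411
vertex -2.986 1.085 -1.048
endloop
endfacet
facet normal 0.612 -0.109 -0.783
outer loop
vertex -2.609 0.528 -2.411
vertex -2.154 0.935 -2.112
vertex -2.214 0.26 -2.065
endloop
endfacet
facet normal -0.635 -0.761 0.135
outer loop
vertex -2.609 0.528 -2.411
vertex -2.214 0.26 -2.065
vertex -2.986 1.085 -1.048
endloop
endfacet
facet normal 0.613 -0.109 -0.783
outer loop
vertex -2.214 0.26 -2.065
vertex -2.154 0.935 -2.112
vertex -1.774 0.499 -1.754
endloop
endfacet
facet normal -0.015 -0.782 0.623
outer loop
vertex -2.214 0.26 -2.065
vertex -1.774 0.499 -1.754
vertex -2.986 1.085 -1.048
endloop
endfacet
facet normal 0.478 0.016 -0.878
outer loop
vertex 3.725 -1.337 1.236
vertex 2.821 -1.032 0.75
vertex 3.587 -0.42 1.178
endloop
endfacet
facet normal 0.866 0.160 0.474
outer loop
vertex 3.725 -1.337 1.236
vertex 3.587 -0.42 1.178
vertex 2.703 -1.372 3.115
endloop
endfacet
facet normal 0.866 0.160 0.474
outer loop
vertex 2.703 -1.372 3.115
vertex 3.587 -0.42 1.178
vertex 2.565 -0.456 3.058
endloop
endfacet
facet normal -0.477 -0.017 0.879
outer loop
vertex 2.703 -1.372 3.115
vertex 2.565 -0.456 3.058
vertex 1.799 -1.068 2.63
endloop
endfacet
facet normal 0.478 0.016 -0.878
outer loop
vertex 3.587 -0.42 1.178
vertex 2.821 -1.032 0.75
vertex 2.873 0.035 0.798
endloop
endfacet
facet normal 0.424 0.871 0.247
outer loop
vertex 3.587 -0.42 1.178
vertex 2.873 0.035 0.798
vertex 2.565 -0.456 3.058
endloop
endfacet
facet normal 0.425 0.871 0.247
outer loop
vertex 2.565 -0.456 3.058
vertex 2.873 0.035 0.798
vertex 1.851 -0.0 2.678
endloop
endfacet
facet normal -0.478 -0.016 0.878
outer loop
vertex 2.565 -0.456 3.058
vertex 1.851 -0.0 2.678
vertex 1.799 -1.068 2.63
endloop
endfacet
facet normal 0.477 0.016 -0.879
outer loop
vertex 2.873 0.035 0.798
vertex 2.821 -1.032 0.75
vertex 2.119 -0.313 0.382
endloop
endfacet
facet normal -0.336 0.927 -0.166
outer loop
vertex 2.873 0.035 0.798
vertex 2.119 -0.313 0.382
vertex 1.851 -0.0 2.678
endloop
endfacet
facet normal -0.336 0.927 -0.166
outer loop
vertex 1.851 -0.0 2.678
vertex 2.119 -0.313 0.382
vertex 1.097 -0.348 2.262
endloop
endfacet
facet normal -0.477 -0.016 0.879
outer loop
vertex 1.851 -0.0 2.678
vertex 1.097 -0.348 2.262
vertex 1.799 -1.068 2.63
endloop
endfacet
facet normal 0.477 0.017 -0.879
outer loop
vertex 2.119 -0.313 0.382
vertex 2.821 -1.032 0.75
vertex 1.894 -1.203 0.243
endloop
endfacet
facet normal -0.845 0.284 -0.454
outer loop
vertex 2.119 -0.313 0.382
vertex 1.894 -1.203 0.243
vertex 1.097 -0.348 2.262
endloop
endfacet
facet normal -0.845 0.284 -0.454
outer loop
vertex 1.097 -0.348 2.262
vertex 1.894 -1.203 0.243
vertex 0.872 -1.238 2.123
endloop
endfacet
facet normal -0.477 -0.017 0.879
outer loop
vertex 1.097 -0.348 2.262
vertex 0.872 -1.238 2.123
vertex 1.799 -1.068 2.63
endloop
endfacet
facet normal 0.477 0.016 -0.878
outer loop
vertex 1.894 -1.203 0.243
vertex 2.821 -1.032 0.75
vertex 2.367 -1.964 0.486
endloop
endfacet
facet normal -0.716 -0.573 -0.400
outer loop
vertex 1.894 -1.203 0.243
vertex 2.367 -1.964 0.486
vertex 0.872 -1.238 2.123
endloop
endfacet
facet normal -0.716 -0.572 -0.400
outer loop
vertex 0.872 -1.238 2.123
vertex 2.367 -1.964 0.486
vertex 1.345 -2.0 2.366
endloop
endfacet
facet normal -0.477 -0.016 0.878
outer loop
vertex 0.872 -1.238 2.123
vertex 1.345 -2.0 2.366
vertex 1.799 -1.068 2.63
endloop
endfacet
facet normal 0.477 0.017 -0.879
outer loop
vertex 2.367 -1.964 0.486
vertex 2.821 -1.032 0.75
vertex 3.182 -2.024 0.927
endloop
endfacet
facet normal -0.049 -0.998 -0.046
outer loop
vertex 2.367 -1.964 0.486
vertex 3.182 -2.024 0.927
vertex 1.345 -2.0 2.366
endloop
endfacet
facet normal -0.048 -0.998 -0.045
outer loop
vertex 1.345 -2.0 2.366
vertex 3.182 -2.024 0.927
vertex 2.16 -2.059 2.807
endloop
endfacet
facet normal -0.477 -0.017 0.879
outer loop
vertex 1.345 -2.0 2.366
vertex 2.16 -2.059 2.807
vertex 1.799 -1.068 2.63
endloop
endfacet
facet normal 0.478 0.017 -0.878
outer loop
vertex 3.182 -2.024 0.927
vertex 2.821 -1.032 0.75
vertex 3.725 -1.337 1.236
endloop
endfacet
facet normal 0.655 -0.673 0.344
outer loop
vertex 3.182 -2.024 0.927
vertex 3.725 -1.337 1.236
vertex 2.16 -2.059 2.807
endloop
endfacet
facet normal 0.655 -0.672 0.344
outer loop
vertex 2.16 -2.059 2.807
vertex 3.725 -1.337 1.236
vertex 2.703 -1.372 3.115
endloop
endfacet
facet normal -0.477 -0.017 0.879
outer loop
vertex 2.16 -2.059 2.807
vertex 2.703 -1.372 3.115
vertex 1.799 -1.068 2.63
endloop
endfacet

endsolid


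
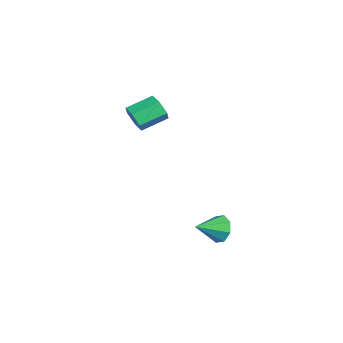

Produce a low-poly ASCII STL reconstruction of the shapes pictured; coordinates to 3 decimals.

solid 
facet normal 0.309 -0.873 -0.377
outer loop
vertex -1.882 1.42 -1.11
vertex -2.089 1.103 -0.545
vertex -2.516 1.178 -1.069
endloop
endfacet
facet normal -0.187 0.333 -0.924
outer loop
vertex -1.882 1.42 -1.11
vertex -2.516 1.178 -1.069
vertex -2.284 2.555 -0.62
endloop
endfacet
facet normal -0.187 0.333 -0.924
outer loop
vertex -2.284 2.555 -0.62
vertex -2.516 1.178 -1.069
vertex -2.918 2.312 -0.579
endloop
endfacet
facet normal -0.310 0.873 0.378
outer loop
vertex -2.284 2.555 -0.62
vertex -2.918 2.312 -0.579
vertex -2.491 2.237 -0.055
endloop
endfacet
facet normal 0.310 -0.873 -0.378
outer loop
vertex -2.516 1.178 -1.069
vertex -2.089 1.103 -0.545
vertex -2.723 0.86 -0.504
endloop
endfacet
facet normal -0.901 -0.142 -0.410
outer loop
vertex -2.516 1.178 -1.069
vertex -2.723 0.86 -0.504
vertex -2.918 2.312 -0.579
endloop
endfacet
facet normal -0.901 -0.142 -0.410
outer loop
vertex -2.918 2.312 -0.579
vertex -2.723 0.86 -0.504
vertex -3.125 1.995 -0.014
endloop
endfacet
facet normal -0.309 0.873 0.377
outer loop
vertex -2.918 2.312 -0.579
vertex -3.125 1.995 -0.014
vertex -2.491 2.237 -0.055
endloop
endfacet
facet normal 0.310 -0.873 -0.378
outer loop
vertex -2.723 0.86 -0.504
vertex -2.089 1.103 -0.545
vertex -2.296 0.785 0.02
endloop
endfacet
facet normal -0.714 -0.475 0.514
outer loop
vertex -2.723 0.86 -0.504
vertex -2.296 0.785 0.02
vertex -3.125 1.995 -0.014
endloop
endfacet
facet normal -0.714 -0.475 0.514
outer loop
vertex -3.125 1.995 -0.014
vertex -2.296 0.785 0.02
vertex -2.698 1.92 0.51
endloop
endfacet
facet normal -0.309 0.873 0.377
outer loop
vertex -3.125 1.995 -0.014
vertex -2.698 1.92 0.51
vertex -2.491 2.237 -0.055
endloop
endfacet
facet normal 0.310 -0.873 -0.378
outer loop
vertex -2.296 0.785 0.02
vertex -2.089 1.103 -0.545
vertex -1.662 1.028 -0.021
endloop
endfacet
facet normal 0.187 -0.333 0.924
outer loop
vertex -2.296 0.785 0.02
vertex -1.662 1.028 -0.021
vertex -2.698 1.92 0.51
endloop
endfacet
facet normal 0.187 -0.333 0.924
outer loop
vertex -2.698 1.92 0.51
vertex -1.662 1.028 -0.021
vertex -2.064 2.162 0.469
endloop
endfacet
facet normal -0.309 0.873 0.377
outer loop
vertex -2.698 1.92 0.51
vertex -2.064 2.162 0.469
vertex -2.491 2.237 -0.055
endloop
endfacet
facet normal 0.309 -0.873 -0.377
outer loop
vertex -1.662 1.028 -0.021
vertex -2.089 1.103 -0.545
vertex -1.455 1.345 -0.586
endloop
endfacet
facet normal 0.901 0.142 0.410
outer loop
vertex -1.662 1.028 -0.021
vertex -1.455 1.345 -0.586
vertex -2.064 2.162 0.469
endloop
endfacet
facet normal 0.901 0.142 0.410
outer loop
vertex -2.064 2.162 0.469
vertex -1.455 1.345 -0.586
vertex -1.857 2.48 -0.096
endloop
endfacet
facet normal -0.310 0.873 0.378
outer loop
vertex -2.064 2.162 0.469
vertex -1.857 2.48 -0.096
vertex -2.491 2.237 -0.055
endloop
endfacet
facet normal 0.309 -0.873 -0.377
outer loop
vertex -1.455 1.345 -0.586
vertex -2.089 1.103 -0.545
vertex -1.882 1.42 -1.11
endloop
endfacet
facet normal 0.714 0.475 -0.514
outer loop
vertex -1.455 1.345 -0.586
vertex -1.882 1.42 -1.11
vertex -1.857 2.48 -0.096
endloop
endfacet
facet normal 0.714 0.475 -0.514
outer loop
vertex -1.857 2.48 -0.096
vertex -1.882 1.42 -1.11
vertex -2.284 2.555 -0.62
endloop
endfacet
facet normal -0.310 0.873 0.378
outer loop
vertex -1.857 2.48 -0.096
vertex -2.284 2.555 -0.62
vertex -2.491 2.237 -0.055
endloop
endfacet
facet normal -0.413 0.827 -0.382
outer loop
vertex 3.303 4.691 -3.566
vertex 3.057 4.319 -4.105
vertex 2.815 4.491 -3.471
endloop
endfacet
facet normal 0.196 -0.012 0.981
outer loop
vertex 3.303 4.691 -3.566
vertex 2.815 4.491 -3.471
vertex 3.563 3.301 -3.635
endloop
endfacet
facet normal -0.411 0.828 -0.382
outer loop
vertex 2.815 4.491 -3.471
vertex 3.057 4.319 -4.105
vertex 2.468 4.191 -3.748
endloop
endfacet
facet normal -0.377 -0.355 0.856
outer loop
vertex 2.815 4.491 -3.471
vertex 2.468 4.191 -3.748
vertex 3.563 3.301 -3.635
endloop
endfacet
facet normal -0.412 0.827 -0.384
outer loop
vertex 2.468 4.191 -3.748
vertex 3.057 4.319 -4.105
vertex 2.467 3.965 -4.234
endloop
endfacet
facet normal -0.615 -0.714 0.333
outer loop
vertex 2.468 4.191 -3.748
vertex 2.467 3.965 -4.234
vertex 3.563 3.301 -3.635
endloop
endfacet
facet normal -0.413 0.827 -0.382
outer loop
vertex 2.467 3.965 -4.234
vertex 3.057 4.319 -4.105
vertex 2.811 3.947 -4.645
endloop
endfacet
facet normal -0.381 -0.881 -0.280
outer loop
vertex 2.467 3.965 -4.234
vertex 2.811 3.947 -4.645
vertex 3.563 3.301 -3.635
endloop
endfacet
facet normal -0.411 0.827 -0.383
outer loop
vertex 2.811 3.947 -4.645
vertex 3.057 4.319 -4.105
vertex 3.299 4.146 -4.739
endloop
endfacet
facet normal 0.189 -0.758 -0.625
outer loop
vertex 2.811 3.947 -4.645
vertex 3.299 4.146 -4.739
vertex 3.563 3.301 -3.635
endloop
endfacet
facet normal -0.412 0.827 -0.383
outer loop
vertex 3.299 4.146 -4.739
vertex 3.057 4.319 -4.105
vertex 3.645 4.447 -4.462
endloop
endfacet
facet normal 0.761 -0.415 -0.499
outer loop
vertex 3.299 4.146 -4.739
vertex 3.645 4.447 -4.462
vertex 3.563 3.301 -3.635
endloop
endfacet
facet normal -0.412 0.828 -0.381
outer loop
vertex 3.645 4.447 -4.462
vertex 3.057 4.319 -4.105
vertex 3.647 4.672 -3.976
endloop
endfacet
facet normal 0.998 -0.056 0.022
outer loop
vertex 3.645 4.447 -4.462
vertex 3.647 4.672 -3.976
vertex 3.563 3.301 -3.635
endloop
endfacet
facet normal -0.411 0.827 -0.383
outer loop
vertex 3.647 4.672 -3.976
vertex 3.057 4.319 -4.105
vertex 3.303 4.691 -3.566
endloop
endfacet
facet normal 0.764 0.111 0.636
outer loop
vertex 3.647 4.672 -3.976
vertex 3.303 4.691 -3.566
vertex 3.563 3.301 -3.635
endloop
endfacet

endsolid


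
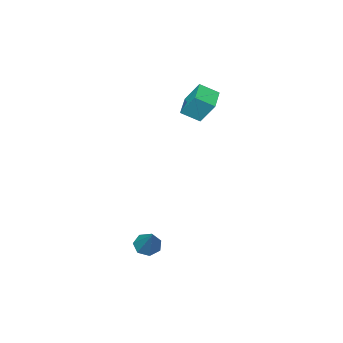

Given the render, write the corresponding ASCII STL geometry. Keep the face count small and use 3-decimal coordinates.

solid 
facet normal -0.382 -0.577 -0.722
outer loop
vertex 2.566 0.514 -3.759
vertex 2.08 0.951 -3.851
vertex 2.671 0.925 -4.143
endloop
endfacet
facet normal 0.978 -0.202 0.051
outer loop
vertex 2.566 0.514 -3.759
vertex 2.671 0.925 -4.143
vertex 2.82 2.069 -2.449
endloop
endfacet
facet normal -0.382 -0.576 -0.722
outer loop
vertex 2.671 0.925 -4.143
vertex 2.08 0.951 -3.851
vertex 2.331 1.356 -4.307
endloop
endfacet
facet normal 0.789 0.474 -0.390
outer loop
vertex 2.671 0.925 -4.143
vertex 2.331 1.356 -4.307
vertex 2.82 2.069 -2.449
endloop
endfacet
facet normal -0.381 -0.577 -0.722
outer loop
vertex 2.331 1.356 -4.307
vertex 2.08 0.951 -3.851
vertex 1.802 1.481 -4.128
endloop
endfacet
facet normal 0.090 0.922 -0.377
outer loop
vertex 2.331 1.356 -4.307
vertex 1.802 1.481 -4.128
vertex 2.82 2.069 -2.449
endloop
endfacet
facet normal -0.381 -0.577 -0.722
outer loop
vertex 1.802 1.481 -4.128
vertex 2.08 0.951 -3.851
vertex 1.482 1.207 -3.74
endloop
endfacet
facet normal -0.592 0.802 0.078
outer loop
vertex 1.802 1.481 -4.128
vertex 1.482 1.207 -3.74
vertex 2.82 2.069 -2.449
endloop
endfacet
facet normal -0.381 -0.577 -0.723
outer loop
vertex 1.482 1.207 -3.74
vertex 2.08 0.951 -3.851
vertex 1.612 0.74 -3.436
endloop
endfacet
facet normal -0.745 0.206 0.635
outer loop
vertex 1.482 1.207 -3.74
vertex 1.612 0.74 -3.436
vertex 2.82 2.069 -2.449
endloop
endfacet
facet normal -0.381 -0.577 -0.723
outer loop
vertex 1.612 0.74 -3.436
vertex 2.08 0.951 -3.851
vertex 2.095 0.431 -3.444
endloop
endfacet
facet normal -0.253 -0.418 0.872
outer loop
vertex 1.612 0.74 -3.436
vertex 2.095 0.431 -3.444
vertex 2.82 2.069 -2.449
endloop
endfacet
facet normal -0.382 -0.577 -0.723
outer loop
vertex 2.095 0.431 -3.444
vertex 2.08 0.951 -3.851
vertex 2.566 0.514 -3.759
endloop
endfacet
facet normal 0.515 -0.600 0.612
outer loop
vertex 2.095 0.431 -3.444
vertex 2.566 0.514 -3.759
vertex 2.82 2.069 -2.449
endloop
endfacet
facet normal -0.603 0.618 -0.504
outer loop
vertex -4.884 -1.47 2.639
vertex -3.854 -0.727 2.319
vertex -4.689 -2.253 1.446
endloop
endfacet
facet normal -0.786 -0.568 0.244
outer loop
vertex -4.026 -2.933 2.001
vertex -4.884 -1.47 2.639
vertex -4.689 -2.253 1.446
endloop
endfacet
facet normal -0.603 0.618 -0.504
outer loop
vertex -4.689 -2.253 1.446
vertex -3.854 -0.727 2.319
vertex -3.659 -1.51 1.126
endloop
endfacet
facet normal 0.135 -0.544 -0.828
outer loop
vertex -3.659 -1.51 1.126
vertex -4.026 -2.933 2.001
vertex -4.689 -2.253 1.446
endloop
endfacet
facet normal -0.135 0.544 0.828
outer loop
vertex -4.884 -1.47 2.639
vertex -3.191 -1.407 2.874
vertex -3.854 -0.727 2.319
endloop
endfacet
facet normal -0.786 -0.568 0.244
outer loop
vertex -4.221 -2.15 3.194
vertex -4.884 -1.47 2.639
vertex -4.026 -2.933 2.001
endloop
endfacet
facet normal -0.135 0.544 0.828
outer loop
vertex -4.221 -2.15 3.194
vertex -3.191 -1.407 2.874
vertex -4.884 -1.47 2.639
endloop
endfacet
facet normal 0.786 0.568 -0.244
outer loop
vertex -3.854 -0.727 2.319
vertex -3.191 -1.407 2.874
vertex -3.659 -1.51 1.126
endloop
endfacet
facet normal 0.135 -0.544 -0.828
outer loop
vertex -2.996 -2.19 1.681
vertex -4.026 -2.933 2.001
vertex -3.659 -1.51 1.126
endloop
endfacet
facet normal 0.786 0.568 -0.244
outer loop
vertex -3.659 -1.51 1.126
vertex -3.191 -1.407 2.874
vertex -2.996 -2.19 1.681
endloop
endfacet
facet normal 0.603 -0.618 0.504
outer loop
vertex -2.996 -2.19 1.681
vertex -4.221 -2.15 3.194
vertex -4.026 -2.933 2.001
endloop
endfacet
facet normal 0.603 -0.618 0.504
outer loop
vertex -3.191 -1.407 2.874
vertex -4.221 -2.15 3.194
vertex -2.996 -2.19 1.681
endloop
endfacet

endsolid


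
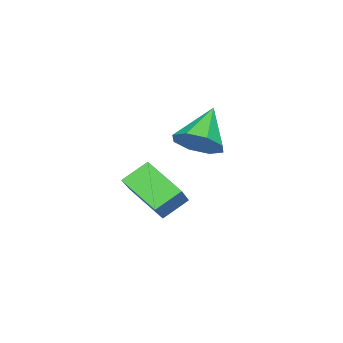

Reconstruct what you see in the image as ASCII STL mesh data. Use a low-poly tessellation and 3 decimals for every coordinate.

solid 
facet normal 0.753 0.096 -0.651
outer loop
vertex 0.651 3.386 1.882
vertex 0.245 2.819 1.329
vertex 0.234 3.701 1.446
endloop
endfacet
facet normal -0.119 0.748 0.653
outer loop
vertex 0.651 3.386 1.882
vertex 0.234 3.701 1.446
vertex -1.005 2.661 2.411
endloop
endfacet
facet normal 0.753 0.096 -0.651
outer loop
vertex 0.234 3.701 1.446
vertex 0.245 2.819 1.329
vertex -0.177 3.5 0.941
endloop
endfacet
facet normal -0.570 0.810 0.141
outer loop
vertex 0.234 3.701 1.446
vertex -0.177 3.5 0.941
vertex -1.005 2.661 2.411
endloop
endfacet
facet normal 0.753 0.095 -0.652
outer loop
vertex -0.177 3.5 0.941
vertex 0.245 2.819 1.329
vertex -0.341 2.9 0.664
endloop
endfacet
facet normal -0.883 0.373 -0.285
outer loop
vertex -0.177 3.5 0.941
vertex -0.341 2.9 0.664
vertex -1.005 2.661 2.411
endloop
endfacet
facet normal 0.753 0.094 -0.652
outer loop
vertex -0.341 2.9 0.664
vertex 0.245 2.819 1.329
vertex -0.162 2.252 0.777
endloop
endfacet
facet normal -0.875 -0.307 -0.375
outer loop
vertex -0.341 2.9 0.664
vertex -0.162 2.252 0.777
vertex -1.005 2.661 2.411
endloop
endfacet
facet normal 0.752 0.095 -0.652
outer loop
vertex -0.162 2.252 0.777
vertex 0.245 2.819 1.329
vertex 0.256 1.937 1.213
endloop
endfacet
facet normal -0.549 -0.832 -0.075
outer loop
vertex -0.162 2.252 0.777
vertex 0.256 1.937 1.213
vertex -1.005 2.661 2.411
endloop
endfacet
facet normal 0.753 0.095 -0.651
outer loop
vertex 0.256 1.937 1.213
vertex 0.245 2.819 1.329
vertex 0.667 2.138 1.718
endloop
endfacet
facet normal -0.099 -0.894 0.436
outer loop
vertex 0.256 1.937 1.213
vertex 0.667 2.138 1.718
vertex -1.005 2.661 2.411
endloop
endfacet
facet normal 0.753 0.095 -0.651
outer loop
vertex 0.667 2.138 1.718
vertex 0.245 2.819 1.329
vertex 0.831 2.739 1.995
endloop
endfacet
facet normal 0.215 -0.457 0.863
outer loop
vertex 0.667 2.138 1.718
vertex 0.831 2.739 1.995
vertex -1.005 2.661 2.411
endloop
endfacet
facet normal 0.753 0.096 -0.651
outer loop
vertex 0.831 2.739 1.995
vertex 0.245 2.819 1.329
vertex 0.651 3.386 1.882
endloop
endfacet
facet normal 0.206 0.224 0.953
outer loop
vertex 0.831 2.739 1.995
vertex 0.651 3.386 1.882
vertex -1.005 2.661 2.411
endloop
endfacet
facet normal -0.673 0.467 0.573
outer loop
vertex -0.399 0.557 -0.304
vertex -0.187 1.971 -1.206
vertex -1.747 0.026 -1.455
endloop
endfacet
facet normal -0.126 -0.836 0.533
outer loop
vertex -0.973 -0.511 -2.114
vertex -0.399 0.557 -0.304
vertex -1.747 0.026 -1.455
endloop
endfacet
facet normal -0.673 0.467 0.574
outer loop
vertex -1.747 0.026 -1.455
vertex -0.187 1.971 -1.206
vertex -1.535 1.44 -2.356
endloop
endfacet
facet normal -0.729 -0.287 -0.622
outer loop
vertex -1.535 1.44 -2.356
vertex -0.973 -0.511 -2.114
vertex -1.747 0.026 -1.455
endloop
endfacet
facet normal 0.729 0.287 0.622
outer loop
vertex -0.399 0.557 -0.304
vertex 0.587 1.434 -1.865
vertex -0.187 1.971 -1.206
endloop
endfacet
facet normal -0.126 -0.837 0.533
outer loop
vertex 0.375 0.02 -0.964
vertex -0.399 0.557 -0.304
vertex -0.973 -0.511 -2.114
endloop
endfacet
facet normal 0.729 0.287 0.622
outer loop
vertex 0.375 0.02 -0.964
vertex 0.587 1.434 -1.865
vertex -0.399 0.557 -0.304
endloop
endfacet
facet normal 0.126 0.836 -0.534
outer loop
vertex -0.187 1.971 -1.206
vertex 0.587 1.434 -1.865
vertex -1.535 1.44 -2.356
endloop
endfacet
facet normal -0.729 -0.287 -0.621
outer loop
vertex -0.761 0.903 -3.016
vertex -0.973 -0.511 -2.114
vertex -1.535 1.44 -2.356
endloop
endfacet
facet normal 0.126 0.837 -0.533
outer loop
vertex -1.535 1.44 -2.356
vertex 0.587 1.434 -1.865
vertex -0.761 0.903 -3.016
endloop
endfacet
facet normal 0.673 -0.467 -0.574
outer loop
vertex -0.761 0.903 -3.016
vertex 0.375 0.02 -0.964
vertex -0.973 -0.511 -2.114
endloop
endfacet
facet normal 0.673 -0.466 -0.574
outer loop
vertex 0.587 1.434 -1.865
vertex 0.375 0.02 -0.964
vertex -0.761 0.903 -3.016
endloop
endfacet

endsolid


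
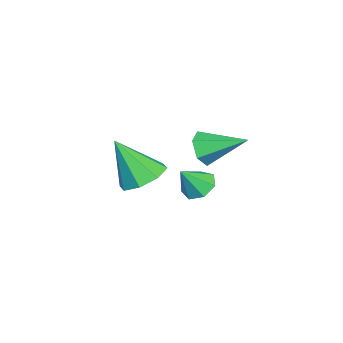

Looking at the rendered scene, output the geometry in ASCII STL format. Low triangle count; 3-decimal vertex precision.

solid 
facet normal -0.012 -0.923 -0.385
outer loop
vertex 1.686 2.252 1.37
vertex 1.301 2.477 0.843
vertex 1.989 2.487 0.797
endloop
endfacet
facet normal 0.845 0.157 0.511
outer loop
vertex 1.686 2.252 1.37
vertex 1.989 2.487 0.797
vertex 1.319 3.943 1.457
endloop
endfacet
facet normal -0.012 -0.922 -0.386
outer loop
vertex 1.989 2.487 0.797
vertex 1.301 2.477 0.843
vertex 1.604 2.713 0.27
endloop
endfacet
facet normal 0.781 0.518 -0.349
outer loop
vertex 1.989 2.487 0.797
vertex 1.604 2.713 0.27
vertex 1.319 3.943 1.457
endloop
endfacet
facet normal -0.012 -0.922 -0.386
outer loop
vertex 1.604 2.713 0.27
vertex 1.301 2.477 0.843
vertex 0.916 2.702 0.317
endloop
endfacet
facet normal -0.061 0.686 -0.725
outer loop
vertex 1.604 2.713 0.27
vertex 0.916 2.702 0.317
vertex 1.319 3.943 1.457
endloop
endfacet
facet normal -0.012 -0.922 -0.386
outer loop
vertex 0.916 2.702 0.317
vertex 1.301 2.477 0.843
vertex 0.612 2.466 0.89
endloop
endfacet
facet normal -0.836 0.493 -0.241
outer loop
vertex 0.916 2.702 0.317
vertex 0.612 2.466 0.89
vertex 1.319 3.943 1.457
endloop
endfacet
facet normal -0.012 -0.922 -0.386
outer loop
vertex 0.612 2.466 0.89
vertex 1.301 2.477 0.843
vertex 0.997 2.241 1.416
endloop
endfacet
facet normal -0.772 0.131 0.621
outer loop
vertex 0.612 2.466 0.89
vertex 0.997 2.241 1.416
vertex 1.319 3.943 1.457
endloop
endfacet
facet normal -0.011 -0.923 -0.386
outer loop
vertex 0.997 2.241 1.416
vertex 1.301 2.477 0.843
vertex 1.686 2.252 1.37
endloop
endfacet
facet normal 0.067 -0.037 0.997
outer loop
vertex 0.997 2.241 1.416
vertex 1.686 2.252 1.37
vertex 1.319 3.943 1.457
endloop
endfacet
facet normal -0.020 0.517 -0.855
outer loop
vertex -0.79 -0.73 -2.841
vertex -1.549 -0.263 -2.541
vertex -0.62 -0.13 -2.482
endloop
endfacet
facet normal 0.893 -0.388 0.226
outer loop
vertex -0.79 -0.73 -2.841
vertex -0.62 -0.13 -2.482
vertex -1.511 -1.257 -0.899
endloop
endfacet
facet normal -0.020 0.517 -0.856
outer loop
vertex -0.62 -0.13 -2.482
vertex -1.549 -0.263 -2.541
vertex -0.994 0.392 -2.158
endloop
endfacet
facet normal 0.786 0.200 0.585
outer loop
vertex -0.62 -0.13 -2.482
vertex -0.994 0.392 -2.158
vertex -1.511 -1.257 -0.899
endloop
endfacet
facet normal -0.020 0.517 -0.856
outer loop
vertex -0.994 0.392 -2.158
vertex -1.549 -0.263 -2.541
vertex -1.693 0.53 -2.058
endloop
endfacet
facet normal 0.223 0.546 0.807
outer loop
vertex -0.994 0.392 -2.158
vertex -1.693 0.53 -2.058
vertex -1.511 -1.257 -0.899
endloop
endfacet
facet normal -0.020 0.517 -0.855
outer loop
vertex -1.693 0.53 -2.058
vertex -1.549 -0.263 -2.541
vertex -2.307 0.204 -2.241
endloop
endfacet
facet normal -0.465 0.448 0.764
outer loop
vertex -1.693 0.53 -2.058
vertex -2.307 0.204 -2.241
vertex -1.511 -1.257 -0.899
endloop
endfacet
facet normal -0.020 0.517 -0.855
outer loop
vertex -2.307 0.204 -2.241
vertex -1.549 -0.263 -2.541
vertex -2.478 -0.396 -2.6
endloop
endfacet
facet normal -0.877 -0.037 0.480
outer loop
vertex -2.307 0.204 -2.241
vertex -2.478 -0.396 -2.6
vertex -1.511 -1.257 -0.899
endloop
endfacet
facet normal -0.020 0.518 -0.855
outer loop
vertex -2.478 -0.396 -2.6
vertex -1.549 -0.263 -2.541
vertex -2.104 -0.918 -2.925
endloop
endfacet
facet normal -0.770 -0.627 0.120
outer loop
vertex -2.478 -0.396 -2.6
vertex -2.104 -0.918 -2.925
vertex -1.511 -1.257 -0.899
endloop
endfacet
facet normal -0.020 0.518 -0.855
outer loop
vertex -2.104 -0.918 -2.925
vertex -1.549 -0.263 -2.541
vertex -1.405 -1.056 -3.025
endloop
endfacet
facet normal -0.207 -0.973 -0.102
outer loop
vertex -2.104 -0.918 -2.925
vertex -1.405 -1.056 -3.025
vertex -1.511 -1.257 -0.899
endloop
endfacet
facet normal -0.019 0.518 -0.855
outer loop
vertex -1.405 -1.056 -3.025
vertex -1.549 -0.263 -2.541
vertex -0.79 -0.73 -2.841
endloop
endfacet
facet normal 0.481 -0.875 -0.059
outer loop
vertex -1.405 -1.056 -3.025
vertex -0.79 -0.73 -2.841
vertex -1.511 -1.257 -0.899
endloop
endfacet
facet normal -0.459 0.418 -0.784
outer loop
vertex 2.862 2.46 -0.548
vertex 2.392 2.647 -0.173
vertex 2.922 2.953 -0.32
endloop
endfacet
facet normal 0.994 -0.101 -0.043
outer loop
vertex 2.862 2.46 -0.548
vertex 2.922 2.953 -0.32
vertex 2.888 2.193 0.673
endloop
endfacet
facet normal -0.460 0.420 -0.782
outer loop
vertex 2.922 2.953 -0.32
vertex 2.392 2.647 -0.173
vertex 2.583 3.215 0.02
endloop
endfacet
facet normal 0.777 0.487 0.399
outer loop
vertex 2.922 2.953 -0.32
vertex 2.583 3.215 0.02
vertex 2.888 2.193 0.673
endloop
endfacet
facet normal -0.459 0.420 -0.783
outer loop
vertex 2.583 3.215 0.02
vertex 2.392 2.647 -0.173
vertex 2.1 3.049 0.214
endloop
endfacet
facet normal 0.135 0.562 0.816
outer loop
vertex 2.583 3.215 0.02
vertex 2.1 3.049 0.214
vertex 2.888 2.193 0.673
endloop
endfacet
facet normal -0.460 0.420 -0.783
outer loop
vertex 2.1 3.049 0.214
vertex 2.392 2.647 -0.173
vertex 1.837 2.58 0.117
endloop
endfacet
facet normal -0.447 0.066 0.892
outer loop
vertex 2.1 3.049 0.214
vertex 1.837 2.58 0.117
vertex 2.888 2.193 0.673
endloop
endfacet
facet normal -0.460 0.420 -0.783
outer loop
vertex 1.837 2.58 0.117
vertex 2.392 2.647 -0.173
vertex 1.991 2.161 -0.198
endloop
endfacet
facet normal -0.532 -0.625 0.571
outer loop
vertex 1.837 2.58 0.117
vertex 1.991 2.161 -0.198
vertex 2.888 2.193 0.673
endloop
endfacet
facet normal -0.459 0.419 -0.784
outer loop
vertex 1.991 2.161 -0.198
vertex 2.392 2.647 -0.173
vertex 2.448 2.108 -0.494
endloop
endfacet
facet normal -0.055 -0.994 0.093
outer loop
vertex 1.991 2.161 -0.198
vertex 2.448 2.108 -0.494
vertex 2.888 2.193 0.673
endloop
endfacet
facet normal -0.459 0.419 -0.784
outer loop
vertex 2.448 2.108 -0.494
vertex 2.392 2.647 -0.173
vertex 2.862 2.46 -0.548
endloop
endfacet
facet normal 0.624 -0.761 -0.180
outer loop
vertex 2.448 2.108 -0.494
vertex 2.862 2.46 -0.548
vertex 2.888 2.193 0.673
endloop
endfacet

endsolid


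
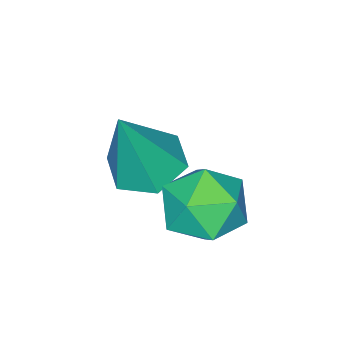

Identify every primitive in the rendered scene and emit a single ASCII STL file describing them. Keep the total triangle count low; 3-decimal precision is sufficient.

solid 
facet normal -0.364 0.024 -0.931
outer loop
vertex -0.614 -0.938 -2.925
vertex -1.419 -0.845 -2.608
vertex -0.935 -0.143 -2.779
endloop
endfacet
facet normal 0.928 0.372 0.012
outer loop
vertex -0.614 -0.938 -2.925
vertex -0.935 -0.143 -2.779
vertex -0.661 -0.895 -0.672
endloop
endfacet
facet normal -0.364 0.024 -0.931
outer loop
vertex -0.935 -0.143 -2.779
vertex -1.419 -0.845 -2.608
vertex -1.74 -0.05 -2.462
endloop
endfacet
facet normal 0.226 0.926 0.301
outer loop
vertex -0.935 -0.143 -2.779
vertex -1.74 -0.05 -2.462
vertex -0.661 -0.895 -0.672
endloop
endfacet
facet normal -0.364 0.024 -0.931
outer loop
vertex -1.74 -0.05 -2.462
vertex -1.419 -0.845 -2.608
vertex -2.224 -0.753 -2.291
endloop
endfacet
facet normal -0.578 0.546 0.606
outer loop
vertex -1.74 -0.05 -2.462
vertex -2.224 -0.753 -2.291
vertex -0.661 -0.895 -0.672
endloop
endfacet
facet normal -0.364 0.024 -0.931
outer loop
vertex -2.224 -0.753 -2.291
vertex -1.419 -0.845 -2.608
vertex -1.902 -1.548 -2.437
endloop
endfacet
facet normal -0.679 -0.389 0.622
outer loop
vertex -2.224 -0.753 -2.291
vertex -1.902 -1.548 -2.437
vertex -0.661 -0.895 -0.672
endloop
endfacet
facet normal -0.364 0.024 -0.931
outer loop
vertex -1.902 -1.548 -2.437
vertex -1.419 -0.845 -2.608
vertex -1.097 -1.641 -2.754
endloop
endfacet
facet normal 0.022 -0.943 0.333
outer loop
vertex -1.902 -1.548 -2.437
vertex -1.097 -1.641 -2.754
vertex -0.661 -0.895 -0.672
endloop
endfacet
facet normal -0.364 0.024 -0.931
outer loop
vertex -1.097 -1.641 -2.754
vertex -1.419 -0.845 -2.608
vertex -0.614 -0.938 -2.925
endloop
endfacet
facet normal 0.827 -0.561 0.028
outer loop
vertex -1.097 -1.641 -2.754
vertex -0.614 -0.938 -2.925
vertex -0.661 -0.895 -0.672
endloop
endfacet
facet normal -0.580 0.786 0.212
outer loop
vertex -1.841 1.381 -3.419
vertex -2.32 0.845 -2.741
vertex -1.52 1.366 -2.484
endloop
endfacet
facet normal 0.065 0.998 -0.006
outer loop
vertex -1.841 1.381 -3.419
vertex -1.52 1.366 -2.484
vertex -0.873 1.319 -3.23
endloop
endfacet
facet normal 0.175 0.732 -0.659
outer loop
vertex -1.841 1.381 -3.419
vertex -0.873 1.319 -3.23
vertex -1.272 0.769 -3.947
endloop
endfacet
facet normal -0.402 0.355 -0.844
outer loop
vertex -1.841 1.381 -3.419
vertex -1.272 0.769 -3.947
vertex -2.166 0.476 -3.645
endloop
endfacet
facet normal -0.869 0.389 -0.307
outer loop
vertex -1.841 1.381 -3.419
vertex -2.166 0.476 -3.645
vertex -2.32 0.845 -2.741
endloop
endfacet
facet normal 0.551 0.713 0.433
outer loop
vertex -0.873 1.319 -3.23
vertex -1.52 1.366 -2.484
vertex -0.754 0.744 -2.435
endloop
endfacet
facet normal -0.494 0.371 0.786
outer loop
vertex -1.52 1.366 -2.484
vertex -2.32 0.845 -2.741
vertex -1.648 0.451 -2.133
endloop
endfacet
facet normal -0.961 -0.272 -0.053
outer loop
vertex -2.32 0.845 -2.741
vertex -2.166 0.476 -3.645
vertex -2.047 -0.099 -2.85
endloop
endfacet
facet normal -0.205 -0.325 -0.923
outer loop
vertex -2.166 0.476 -3.645
vertex -1.272 0.769 -3.947
vertex -1.4 -0.146 -3.596
endloop
endfacet
facet normal 0.729 0.283 -0.623
outer loop
vertex -1.272 0.769 -3.947
vertex -0.873 1.319 -3.23
vertex -0.6 0.375 -3.339
endloop
endfacet
facet normal 0.402 -0.355 0.844
outer loop
vertex -1.079 -0.161 -2.661
vertex -0.754 0.744 -2.435
vertex -1.648 0.451 -2.133
endloop
endfacet
facet normal -0.175 -0.732 0.659
outer loop
vertex -1.079 -0.161 -2.661
vertex -1.648 0.451 -2.133
vertex -2.047 -0.099 -2.85
endloop
endfacet
facet normal -0.065 -0.998 0.006
outer loop
vertex -1.079 -0.161 -2.661
vertex -2.047 -0.099 -2.85
vertex -1.4 -0.146 -3.596
endloop
endfacet
facet normal 0.580 -0.786 -0.212
outer loop
vertex -1.079 -0.161 -2.661
vertex -1.4 -0.146 -3.596
vertex -0.6 0.375 -3.339
endloop
endfacet
facet normal 0.869 -0.389 0.307
outer loop
vertex -1.079 -0.161 -2.661
vertex -0.6 0.375 -3.339
vertex -0.754 0.744 -2.435
endloop
endfacet
facet normal 0.205 0.325 0.923
outer loop
vertex -1.648 0.451 -2.133
vertex -0.754 0.744 -2.435
vertex -1.52 1.366 -2.484
endloop
endfacet
facet normal -0.729 -0.283 0.623
outer loop
vertex -2.047 -0.099 -2.85
vertex -1.648 0.451 -2.133
vertex -2.32 0.845 -2.741
endloop
endfacet
facet normal -0.551 -0.713 -0.433
outer loop
vertex -1.4 -0.146 -3.596
vertex -2.047 -0.099 -2.85
vertex -2.166 0.476 -3.645
endloop
endfacet
facet normal 0.494 -0.371 -0.786
outer loop
vertex -0.6 0.375 -3.339
vertex -1.4 -0.146 -3.596
vertex -1.272 0.769 -3.947
endloop
endfacet
facet normal 0.961 0.272 0.053
outer loop
vertex -0.754 0.744 -2.435
vertex -0.6 0.375 -3.339
vertex -0.873 1.319 -3.23
endloop
endfacet

endsolid
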